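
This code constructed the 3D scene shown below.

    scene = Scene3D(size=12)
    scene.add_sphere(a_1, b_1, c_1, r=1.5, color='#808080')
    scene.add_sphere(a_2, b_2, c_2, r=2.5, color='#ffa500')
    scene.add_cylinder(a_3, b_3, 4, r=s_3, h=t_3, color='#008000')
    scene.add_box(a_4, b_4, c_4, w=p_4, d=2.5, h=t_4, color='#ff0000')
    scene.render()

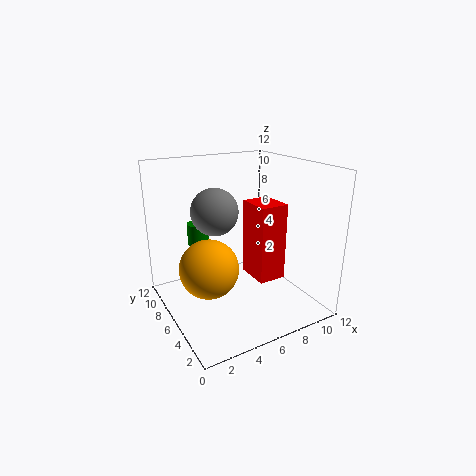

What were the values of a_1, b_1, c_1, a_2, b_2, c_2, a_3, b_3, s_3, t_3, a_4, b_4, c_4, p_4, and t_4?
a_1 = 2, b_1 = 2, c_1 = 10, a_2 = 3.5, b_2 = 6.5, c_2 = 3.5, a_3 = 4.5, b_3 = 11, s_3 = 1, t_3 = 2, a_4 = 5, b_4 = 1, c_4 = 4.5, p_4 = 2, t_4 = 5.5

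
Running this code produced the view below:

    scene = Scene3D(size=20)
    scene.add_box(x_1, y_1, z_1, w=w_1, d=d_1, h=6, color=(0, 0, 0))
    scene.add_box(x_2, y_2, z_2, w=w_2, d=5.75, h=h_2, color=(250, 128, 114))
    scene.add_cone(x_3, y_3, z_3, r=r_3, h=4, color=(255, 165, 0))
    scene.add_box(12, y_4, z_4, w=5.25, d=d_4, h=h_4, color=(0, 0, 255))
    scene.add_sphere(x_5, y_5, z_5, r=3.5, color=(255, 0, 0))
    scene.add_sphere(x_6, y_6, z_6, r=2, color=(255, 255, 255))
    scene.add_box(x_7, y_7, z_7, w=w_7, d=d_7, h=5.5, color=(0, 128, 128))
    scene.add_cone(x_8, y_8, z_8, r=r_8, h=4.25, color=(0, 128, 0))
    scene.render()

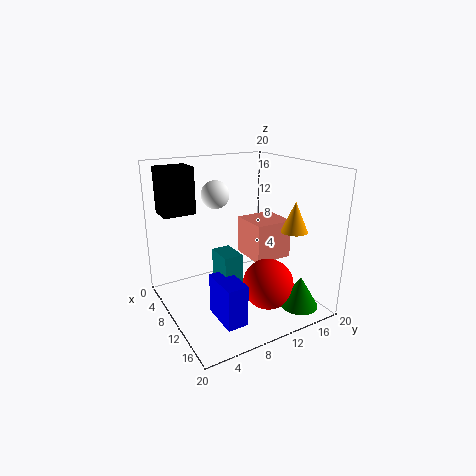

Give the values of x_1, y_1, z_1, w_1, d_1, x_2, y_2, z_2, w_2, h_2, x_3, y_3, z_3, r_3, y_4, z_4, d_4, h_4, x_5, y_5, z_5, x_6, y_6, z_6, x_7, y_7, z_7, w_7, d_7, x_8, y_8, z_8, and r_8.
x_1 = 5.25; y_1 = 0.25; z_1 = 14; w_1 = 3.5; d_1 = 4.25; x_2 = 5; y_2 = 13; z_2 = 5.5; w_2 = 5.75; h_2 = 5.75; x_3 = 15.5; y_3 = 15.25; z_3 = 11.75; r_3 = 1.75; y_4 = 4.5; z_4 = 1.25; d_4 = 2.75; h_4 = 5.5; x_5 = 14; y_5 = 12.5; z_5 = 4; x_6 = 6.25; y_6 = 8.5; z_6 = 15.5; x_7 = 10; y_7 = 6; z_7 = 3.75; w_7 = 3.75; d_7 = 2.5; x_8 = 17.5; y_8 = 15.25; z_8 = 1.75; r_8 = 2.5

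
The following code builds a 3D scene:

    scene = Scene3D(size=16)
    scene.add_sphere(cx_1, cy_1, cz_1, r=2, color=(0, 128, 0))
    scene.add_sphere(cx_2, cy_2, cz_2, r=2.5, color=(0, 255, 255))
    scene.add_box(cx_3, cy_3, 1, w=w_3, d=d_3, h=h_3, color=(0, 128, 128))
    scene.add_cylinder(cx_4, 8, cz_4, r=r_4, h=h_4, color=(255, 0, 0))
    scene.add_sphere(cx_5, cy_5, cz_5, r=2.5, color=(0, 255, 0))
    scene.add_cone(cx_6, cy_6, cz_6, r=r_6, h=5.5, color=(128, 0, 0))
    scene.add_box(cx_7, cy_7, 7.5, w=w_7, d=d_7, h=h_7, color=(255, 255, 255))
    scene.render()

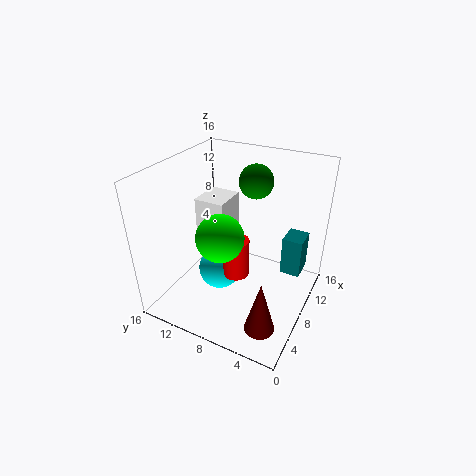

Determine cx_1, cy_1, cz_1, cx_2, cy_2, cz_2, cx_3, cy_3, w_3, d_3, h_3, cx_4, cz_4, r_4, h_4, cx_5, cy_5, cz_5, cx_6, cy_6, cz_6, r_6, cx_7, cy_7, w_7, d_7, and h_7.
cx_1 = 12.5, cy_1 = 8, cz_1 = 13, cx_2 = 8, cy_2 = 10.5, cz_2 = 3, cx_3 = 13, cy_3 = 2, w_3 = 3, d_3 = 2.5, h_3 = 5, cx_4 = 7.5, cz_4 = 3.5, r_4 = 1.5, h_4 = 4.5, cx_5 = 5, cy_5 = 8.5, cz_5 = 9.5, cx_6 = 2, cy_6 = 2.5, cz_6 = 2.5, r_6 = 1.5, cx_7 = 8, cy_7 = 10, w_7 = 4, d_7 = 3.5, h_7 = 4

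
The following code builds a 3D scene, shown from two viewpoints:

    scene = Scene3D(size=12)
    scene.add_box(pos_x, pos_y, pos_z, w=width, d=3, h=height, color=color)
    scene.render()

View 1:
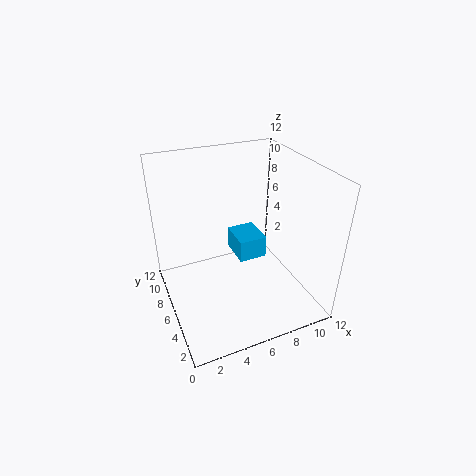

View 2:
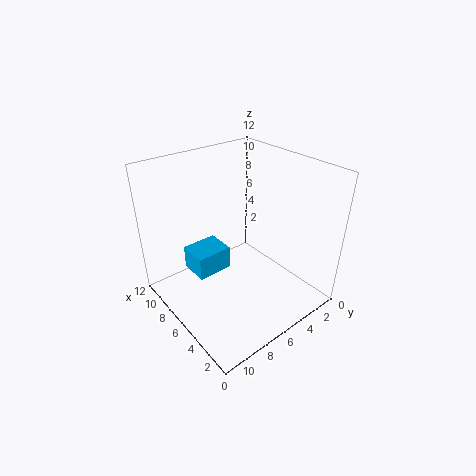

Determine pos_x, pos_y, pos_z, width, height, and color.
pos_x = 6.5; pos_y = 6.5; pos_z = 3; width = 2.5; height = 2; color = 'deepskyblue'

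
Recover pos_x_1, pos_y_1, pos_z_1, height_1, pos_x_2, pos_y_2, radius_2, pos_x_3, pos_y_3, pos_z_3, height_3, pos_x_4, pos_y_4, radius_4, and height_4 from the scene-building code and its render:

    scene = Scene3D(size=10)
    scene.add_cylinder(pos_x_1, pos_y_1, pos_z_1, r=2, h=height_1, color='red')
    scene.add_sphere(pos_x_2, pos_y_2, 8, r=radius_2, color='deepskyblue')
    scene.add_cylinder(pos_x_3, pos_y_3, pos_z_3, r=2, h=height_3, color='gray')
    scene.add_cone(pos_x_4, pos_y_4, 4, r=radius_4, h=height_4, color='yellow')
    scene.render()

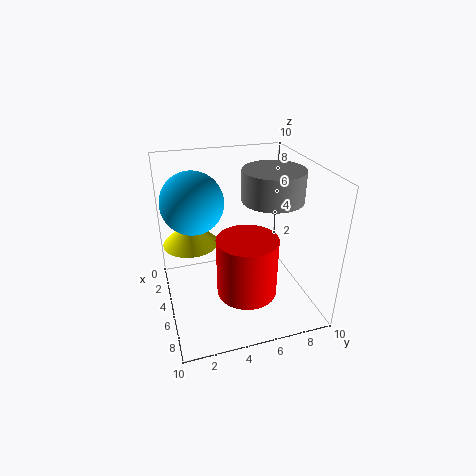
pos_x_1 = 7
pos_y_1 = 5
pos_z_1 = 2
height_1 = 4
pos_x_2 = 5
pos_y_2 = 2
radius_2 = 2
pos_x_3 = 6
pos_y_3 = 7
pos_z_3 = 8
height_3 = 2
pos_x_4 = 3
pos_y_4 = 2
radius_4 = 2
height_4 = 2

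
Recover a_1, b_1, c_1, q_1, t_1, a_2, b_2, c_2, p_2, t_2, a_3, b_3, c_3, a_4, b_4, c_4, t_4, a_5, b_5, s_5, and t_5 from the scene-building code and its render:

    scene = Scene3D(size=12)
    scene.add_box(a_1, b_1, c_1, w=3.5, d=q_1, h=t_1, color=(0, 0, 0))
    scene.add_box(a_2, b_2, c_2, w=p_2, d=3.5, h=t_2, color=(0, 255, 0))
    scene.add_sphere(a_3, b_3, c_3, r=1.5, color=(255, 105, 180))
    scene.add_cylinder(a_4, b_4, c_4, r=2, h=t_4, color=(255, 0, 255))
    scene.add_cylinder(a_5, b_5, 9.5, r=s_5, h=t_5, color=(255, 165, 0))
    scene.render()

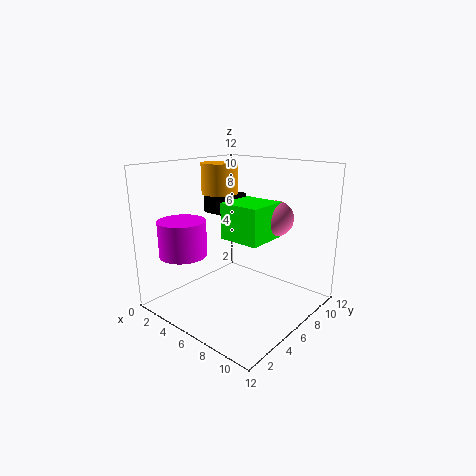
a_1 = 0.5; b_1 = 7.5; c_1 = 7; q_1 = 2; t_1 = 2; a_2 = 5; b_2 = 5; c_2 = 6; p_2 = 3.5; t_2 = 3; a_3 = 8; b_3 = 8.5; c_3 = 7.5; a_4 = 2.5; b_4 = 3; c_4 = 4.5; t_4 = 3; a_5 = 4; b_5 = 6; s_5 = 1.5; t_5 = 2.5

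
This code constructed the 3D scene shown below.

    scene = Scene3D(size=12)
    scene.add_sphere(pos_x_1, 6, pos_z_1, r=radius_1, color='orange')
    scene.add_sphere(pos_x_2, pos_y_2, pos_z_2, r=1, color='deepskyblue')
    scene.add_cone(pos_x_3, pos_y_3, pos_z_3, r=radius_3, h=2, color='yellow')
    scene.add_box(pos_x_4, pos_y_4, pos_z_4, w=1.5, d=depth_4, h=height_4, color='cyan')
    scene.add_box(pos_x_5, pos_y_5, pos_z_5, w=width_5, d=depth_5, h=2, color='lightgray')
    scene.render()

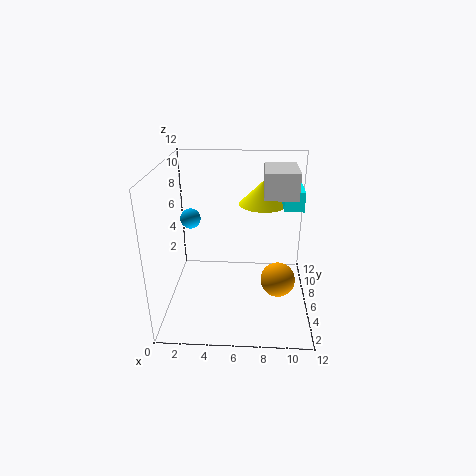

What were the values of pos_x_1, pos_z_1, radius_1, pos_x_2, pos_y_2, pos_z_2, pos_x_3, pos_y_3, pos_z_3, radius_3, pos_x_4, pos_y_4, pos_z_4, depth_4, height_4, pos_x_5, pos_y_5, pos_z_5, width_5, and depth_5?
pos_x_1 = 9.5, pos_z_1 = 2, radius_1 = 1.5, pos_x_2 = 1, pos_y_2 = 11, pos_z_2 = 5.5, pos_x_3 = 8, pos_y_3 = 7.5, pos_z_3 = 8.5, radius_3 = 2, pos_x_4 = 9.5, pos_y_4 = 4.5, pos_z_4 = 9, depth_4 = 2.5, height_4 = 1.5, pos_x_5 = 8, pos_y_5 = 4, pos_z_5 = 10, width_5 = 2.5, depth_5 = 3.5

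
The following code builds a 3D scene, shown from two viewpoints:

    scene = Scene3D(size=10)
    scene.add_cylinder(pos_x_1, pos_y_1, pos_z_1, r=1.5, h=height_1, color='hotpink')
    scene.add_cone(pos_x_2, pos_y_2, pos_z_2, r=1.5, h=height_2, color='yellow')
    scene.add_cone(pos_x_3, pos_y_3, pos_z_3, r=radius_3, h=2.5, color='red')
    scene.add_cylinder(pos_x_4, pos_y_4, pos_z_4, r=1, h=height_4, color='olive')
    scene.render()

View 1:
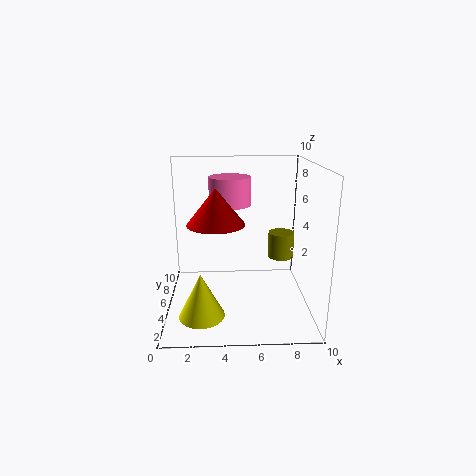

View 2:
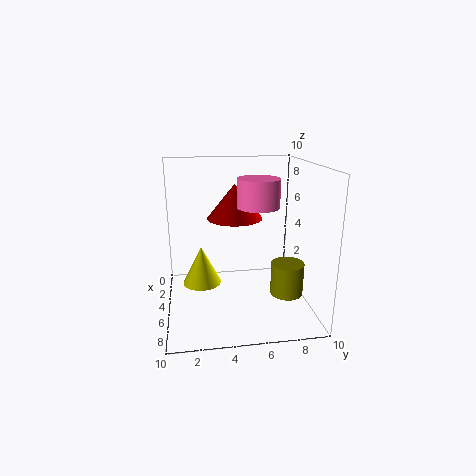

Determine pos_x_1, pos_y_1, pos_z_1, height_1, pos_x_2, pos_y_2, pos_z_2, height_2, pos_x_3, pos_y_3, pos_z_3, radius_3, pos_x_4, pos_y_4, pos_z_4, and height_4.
pos_x_1 = 4.5
pos_y_1 = 6.5
pos_z_1 = 7
height_1 = 2
pos_x_2 = 2.5
pos_y_2 = 2.5
pos_z_2 = 0.5
height_2 = 3
pos_x_3 = 3.5
pos_y_3 = 5
pos_z_3 = 6
radius_3 = 2
pos_x_4 = 8.5
pos_y_4 = 7.5
pos_z_4 = 2.5
height_4 = 2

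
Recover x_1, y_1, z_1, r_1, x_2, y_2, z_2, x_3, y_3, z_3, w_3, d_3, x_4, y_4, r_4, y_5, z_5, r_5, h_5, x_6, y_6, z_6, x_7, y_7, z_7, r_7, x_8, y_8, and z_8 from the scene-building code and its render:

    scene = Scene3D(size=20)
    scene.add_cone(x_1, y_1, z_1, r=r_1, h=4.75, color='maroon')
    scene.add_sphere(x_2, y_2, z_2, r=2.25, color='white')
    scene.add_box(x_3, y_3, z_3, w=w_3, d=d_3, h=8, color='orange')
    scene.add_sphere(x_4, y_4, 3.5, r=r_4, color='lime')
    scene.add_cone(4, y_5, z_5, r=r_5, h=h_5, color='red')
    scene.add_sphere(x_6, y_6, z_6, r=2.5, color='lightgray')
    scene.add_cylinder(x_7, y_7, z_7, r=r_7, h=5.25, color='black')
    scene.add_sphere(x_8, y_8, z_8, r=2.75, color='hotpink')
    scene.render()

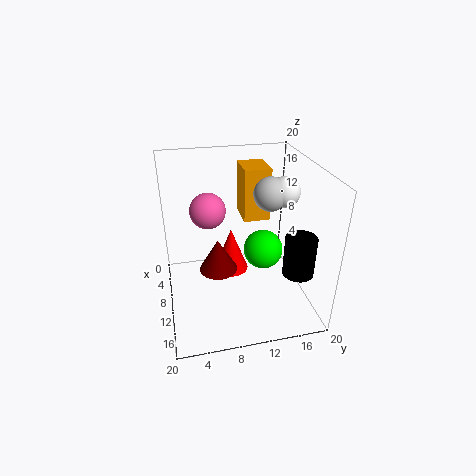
x_1 = 9.25, y_1 = 7.25, z_1 = 4.75, r_1 = 2.75, x_2 = 7.25, y_2 = 17.5, z_2 = 15, x_3 = 0.75, y_3 = 12, z_3 = 10, w_3 = 5, d_3 = 4, x_4 = 4, y_4 = 15.75, r_4 = 3.25, y_5 = 10.25, z_5 = 0.75, r_5 = 2.75, h_5 = 7.25, x_6 = 7, y_6 = 15.5, z_6 = 14.75, x_7 = 16.25, y_7 = 16.5, z_7 = 7.5, r_7 = 2, x_8 = 3.75, y_8 = 6.75, z_8 = 11.5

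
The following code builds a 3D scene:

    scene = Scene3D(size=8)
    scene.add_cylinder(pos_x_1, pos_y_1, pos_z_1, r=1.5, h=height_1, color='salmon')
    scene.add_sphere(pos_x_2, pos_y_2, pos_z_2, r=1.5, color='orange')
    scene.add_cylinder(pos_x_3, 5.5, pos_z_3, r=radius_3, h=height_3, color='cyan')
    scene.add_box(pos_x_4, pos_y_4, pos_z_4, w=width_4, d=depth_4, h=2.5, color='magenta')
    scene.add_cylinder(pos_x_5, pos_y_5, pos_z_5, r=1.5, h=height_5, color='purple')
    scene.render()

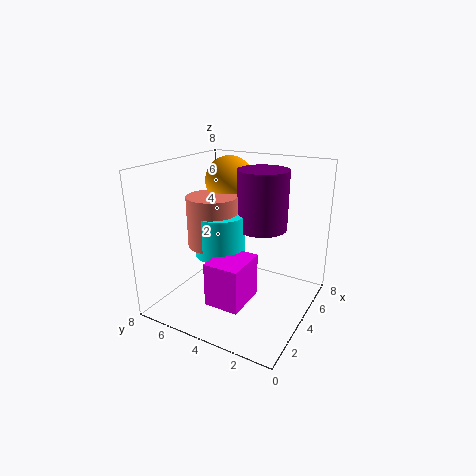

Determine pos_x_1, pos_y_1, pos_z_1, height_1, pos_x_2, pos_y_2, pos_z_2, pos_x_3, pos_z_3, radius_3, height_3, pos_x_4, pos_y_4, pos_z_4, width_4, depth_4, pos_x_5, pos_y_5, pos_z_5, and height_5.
pos_x_1 = 4.5
pos_y_1 = 6
pos_z_1 = 3
height_1 = 3
pos_x_2 = 6.5
pos_y_2 = 6
pos_z_2 = 6.5
pos_x_3 = 4.5
pos_z_3 = 2.5
radius_3 = 1.5
height_3 = 2.5
pos_x_4 = 2
pos_y_4 = 3
pos_z_4 = 0.5
width_4 = 2.5
depth_4 = 2
pos_x_5 = 6
pos_y_5 = 3.5
pos_z_5 = 4
height_5 = 3.5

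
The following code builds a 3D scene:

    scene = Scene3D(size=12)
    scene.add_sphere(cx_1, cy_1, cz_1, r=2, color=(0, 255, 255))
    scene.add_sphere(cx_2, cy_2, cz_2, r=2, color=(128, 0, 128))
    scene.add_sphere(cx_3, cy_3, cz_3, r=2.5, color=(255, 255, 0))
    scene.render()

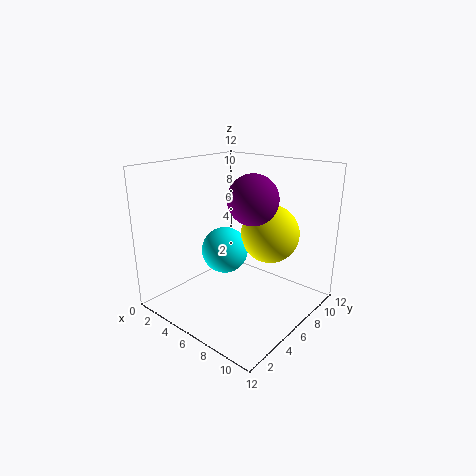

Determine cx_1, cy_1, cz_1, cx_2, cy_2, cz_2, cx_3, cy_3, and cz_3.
cx_1 = 4.5, cy_1 = 6, cz_1 = 4.5, cx_2 = 7.5, cy_2 = 6, cz_2 = 9.5, cx_3 = 7.5, cy_3 = 8.5, cz_3 = 6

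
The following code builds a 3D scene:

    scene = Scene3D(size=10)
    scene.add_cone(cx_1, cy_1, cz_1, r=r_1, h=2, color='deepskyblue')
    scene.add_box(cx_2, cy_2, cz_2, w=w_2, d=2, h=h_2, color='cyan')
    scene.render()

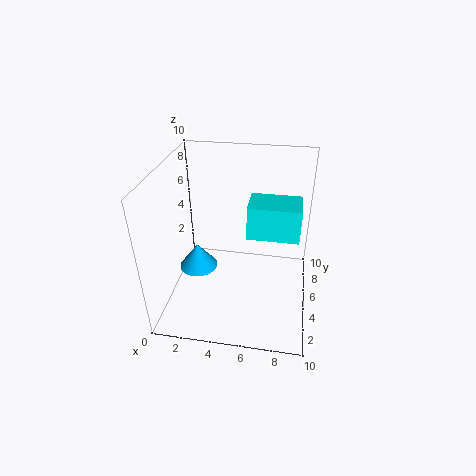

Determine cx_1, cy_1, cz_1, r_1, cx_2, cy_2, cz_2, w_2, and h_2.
cx_1 = 1.5
cy_1 = 6.5
cz_1 = 1
r_1 = 1.5
cx_2 = 6
cy_2 = 2
cz_2 = 7
w_2 = 3
h_2 = 2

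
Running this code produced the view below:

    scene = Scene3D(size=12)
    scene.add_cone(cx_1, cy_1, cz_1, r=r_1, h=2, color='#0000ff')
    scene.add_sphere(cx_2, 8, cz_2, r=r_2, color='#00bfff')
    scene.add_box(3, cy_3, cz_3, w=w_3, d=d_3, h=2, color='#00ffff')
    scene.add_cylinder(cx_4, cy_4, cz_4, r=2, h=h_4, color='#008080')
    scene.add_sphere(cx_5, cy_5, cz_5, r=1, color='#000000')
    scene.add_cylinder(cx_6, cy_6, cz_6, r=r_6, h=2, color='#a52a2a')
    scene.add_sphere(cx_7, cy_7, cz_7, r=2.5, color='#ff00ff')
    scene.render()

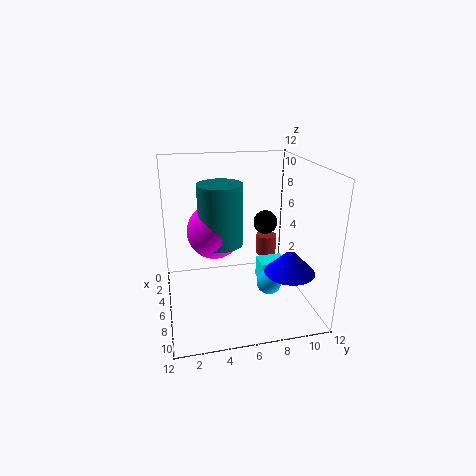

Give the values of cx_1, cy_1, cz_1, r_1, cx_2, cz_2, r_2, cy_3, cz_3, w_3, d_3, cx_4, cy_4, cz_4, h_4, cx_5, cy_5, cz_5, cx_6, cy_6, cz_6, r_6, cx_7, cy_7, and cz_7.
cx_1 = 9, cy_1 = 9.5, cz_1 = 4, r_1 = 2, cx_2 = 8.5, cz_2 = 3, r_2 = 1, cy_3 = 8.5, cz_3 = 0.5, w_3 = 2, d_3 = 2.5, cx_4 = 3.5, cy_4 = 5, cz_4 = 4.5, h_4 = 5.5, cx_5 = 5.5, cy_5 = 8.5, cz_5 = 7, cx_6 = 1.5, cy_6 = 10, cz_6 = 2, r_6 = 1, cx_7 = 3, cy_7 = 4.5, cz_7 = 5.5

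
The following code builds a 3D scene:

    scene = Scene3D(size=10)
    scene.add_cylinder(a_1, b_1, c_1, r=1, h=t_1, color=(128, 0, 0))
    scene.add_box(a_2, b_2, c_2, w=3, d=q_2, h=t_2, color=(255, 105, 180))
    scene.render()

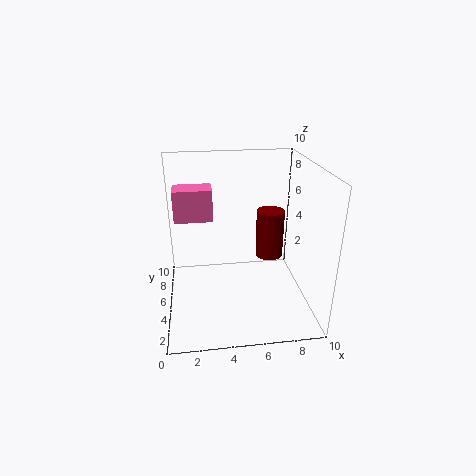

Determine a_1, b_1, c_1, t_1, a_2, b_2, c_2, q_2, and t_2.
a_1 = 7.5, b_1 = 6, c_1 = 3, t_1 = 3.5, a_2 = 0.5, b_2 = 8, c_2 = 5, q_2 = 2, t_2 = 2.5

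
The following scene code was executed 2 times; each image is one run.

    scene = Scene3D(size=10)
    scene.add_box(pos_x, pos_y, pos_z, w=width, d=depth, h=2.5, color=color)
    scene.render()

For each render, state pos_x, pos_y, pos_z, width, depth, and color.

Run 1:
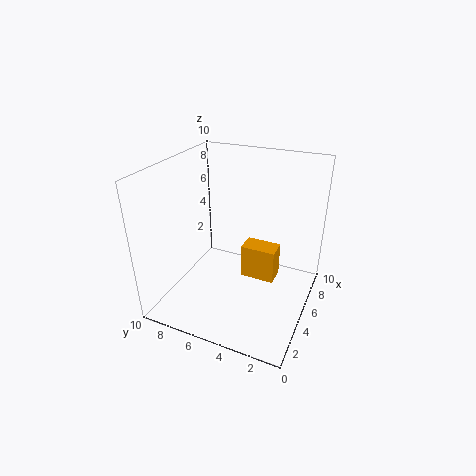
pos_x = 5.5, pos_y = 2.5, pos_z = 1.5, width = 1.5, depth = 2.5, color = 'orange'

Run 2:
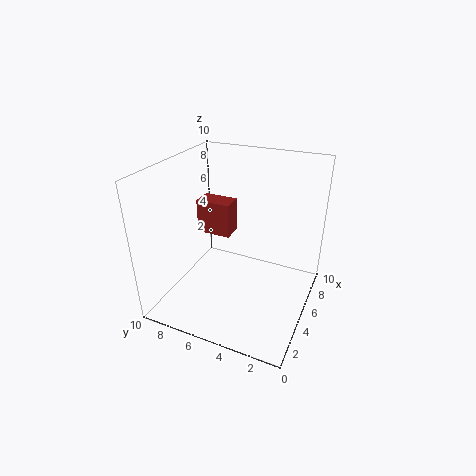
pos_x = 5.5, pos_y = 6, pos_z = 4.5, width = 1.5, depth = 2.5, color = 'brown'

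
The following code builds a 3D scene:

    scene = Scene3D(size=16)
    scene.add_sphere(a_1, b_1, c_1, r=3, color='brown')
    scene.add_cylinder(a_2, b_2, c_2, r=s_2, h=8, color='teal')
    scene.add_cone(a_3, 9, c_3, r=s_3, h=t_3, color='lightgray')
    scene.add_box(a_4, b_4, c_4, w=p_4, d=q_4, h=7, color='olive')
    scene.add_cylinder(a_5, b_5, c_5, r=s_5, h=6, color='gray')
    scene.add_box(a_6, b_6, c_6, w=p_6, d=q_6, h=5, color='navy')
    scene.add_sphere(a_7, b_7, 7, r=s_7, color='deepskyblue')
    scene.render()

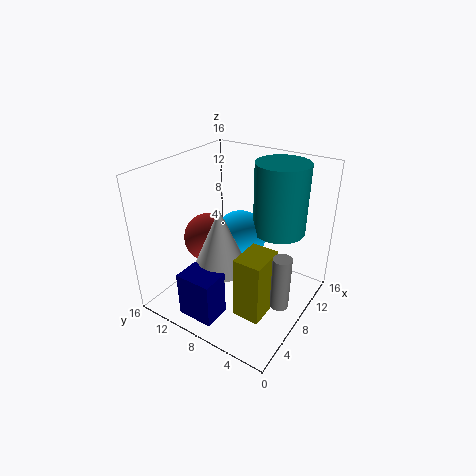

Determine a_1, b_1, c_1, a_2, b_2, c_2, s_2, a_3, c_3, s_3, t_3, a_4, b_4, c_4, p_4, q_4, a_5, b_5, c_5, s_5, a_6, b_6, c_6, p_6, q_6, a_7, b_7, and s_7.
a_1 = 9
b_1 = 13
c_1 = 6
a_2 = 12
b_2 = 5
c_2 = 8
s_2 = 3
a_3 = 6
c_3 = 5
s_3 = 3
t_3 = 7
a_4 = 4
b_4 = 3
c_4 = 1
p_4 = 4
q_4 = 3
a_5 = 7
b_5 = 2
c_5 = 2
s_5 = 1
a_6 = 1
b_6 = 7
c_6 = 1
p_6 = 3
q_6 = 4
a_7 = 10
b_7 = 9
s_7 = 3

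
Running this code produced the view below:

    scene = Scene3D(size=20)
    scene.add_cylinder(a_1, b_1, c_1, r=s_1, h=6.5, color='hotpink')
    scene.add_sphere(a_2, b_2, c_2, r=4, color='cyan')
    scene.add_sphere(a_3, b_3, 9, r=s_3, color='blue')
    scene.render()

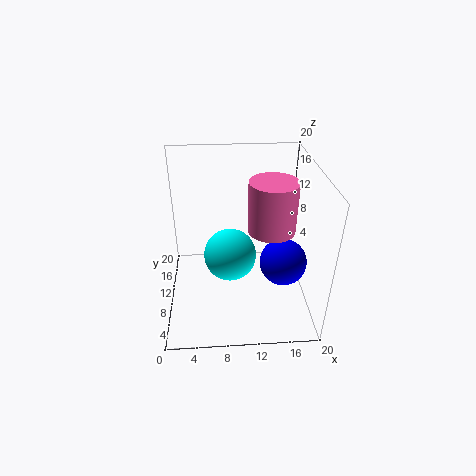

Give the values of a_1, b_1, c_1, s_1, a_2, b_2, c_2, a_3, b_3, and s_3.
a_1 = 14
b_1 = 7
c_1 = 13
s_1 = 3
a_2 = 9
b_2 = 13
c_2 = 5
a_3 = 15.5
b_3 = 5.5
s_3 = 3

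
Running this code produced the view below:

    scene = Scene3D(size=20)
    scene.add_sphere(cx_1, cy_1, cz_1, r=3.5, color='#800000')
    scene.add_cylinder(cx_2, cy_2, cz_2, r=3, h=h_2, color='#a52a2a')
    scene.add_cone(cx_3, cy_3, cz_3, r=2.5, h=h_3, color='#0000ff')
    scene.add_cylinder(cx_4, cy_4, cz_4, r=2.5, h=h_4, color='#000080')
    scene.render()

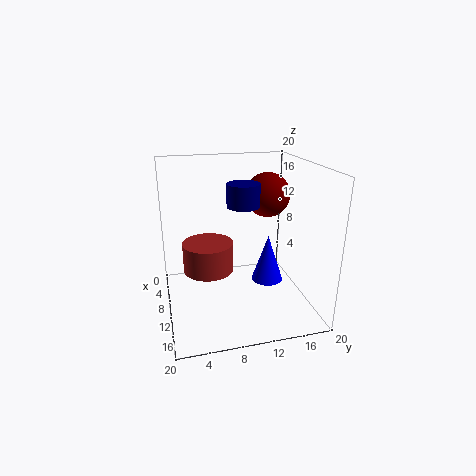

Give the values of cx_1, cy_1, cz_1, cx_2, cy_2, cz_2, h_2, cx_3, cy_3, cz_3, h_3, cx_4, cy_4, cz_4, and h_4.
cx_1 = 3.5, cy_1 = 16.5, cz_1 = 14, cx_2 = 15, cy_2 = 5, cz_2 = 8.5, h_2 = 3.5, cx_3 = 6, cy_3 = 16, cz_3 = 0.5, h_3 = 7.5, cx_4 = 5.5, cy_4 = 12, cz_4 = 13, h_4 = 3.5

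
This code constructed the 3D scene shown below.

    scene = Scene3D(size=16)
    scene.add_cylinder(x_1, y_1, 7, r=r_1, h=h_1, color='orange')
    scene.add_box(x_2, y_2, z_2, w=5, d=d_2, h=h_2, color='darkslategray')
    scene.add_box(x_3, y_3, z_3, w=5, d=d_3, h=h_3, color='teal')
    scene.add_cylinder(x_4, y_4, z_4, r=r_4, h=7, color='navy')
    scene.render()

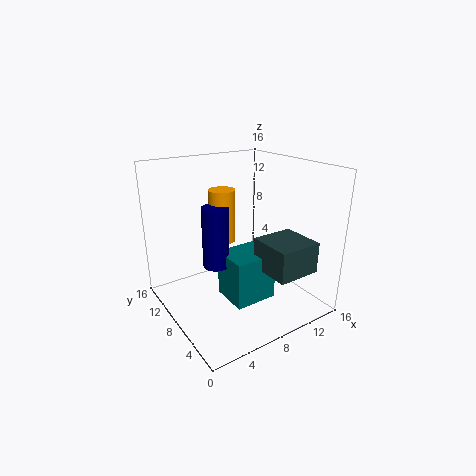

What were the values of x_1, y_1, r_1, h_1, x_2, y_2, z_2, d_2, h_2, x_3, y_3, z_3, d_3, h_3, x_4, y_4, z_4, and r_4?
x_1 = 7.5; y_1 = 10.5; r_1 = 1.5; h_1 = 6; x_2 = 9.5; y_2 = 2; z_2 = 4.5; d_2 = 5; h_2 = 3.5; x_3 = 6.5; y_3 = 5.5; z_3 = 0.5; d_3 = 4.5; h_3 = 5.5; x_4 = 6; y_4 = 9.5; z_4 = 4.5; r_4 = 1.5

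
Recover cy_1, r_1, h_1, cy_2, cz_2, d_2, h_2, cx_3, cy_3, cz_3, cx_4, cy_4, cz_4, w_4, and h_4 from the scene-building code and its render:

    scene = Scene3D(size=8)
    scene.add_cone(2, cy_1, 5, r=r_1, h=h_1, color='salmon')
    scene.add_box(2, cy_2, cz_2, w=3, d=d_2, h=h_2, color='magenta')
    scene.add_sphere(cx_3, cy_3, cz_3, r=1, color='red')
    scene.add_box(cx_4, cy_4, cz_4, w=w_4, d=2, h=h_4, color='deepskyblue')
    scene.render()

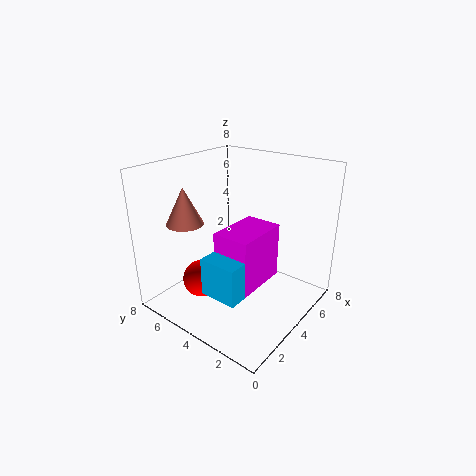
cy_1 = 6; r_1 = 1; h_1 = 2; cy_2 = 2; cz_2 = 2; d_2 = 2; h_2 = 3; cx_3 = 2; cy_3 = 5; cz_3 = 2; cx_4 = 1; cy_4 = 2; cz_4 = 2; w_4 = 3; h_4 = 2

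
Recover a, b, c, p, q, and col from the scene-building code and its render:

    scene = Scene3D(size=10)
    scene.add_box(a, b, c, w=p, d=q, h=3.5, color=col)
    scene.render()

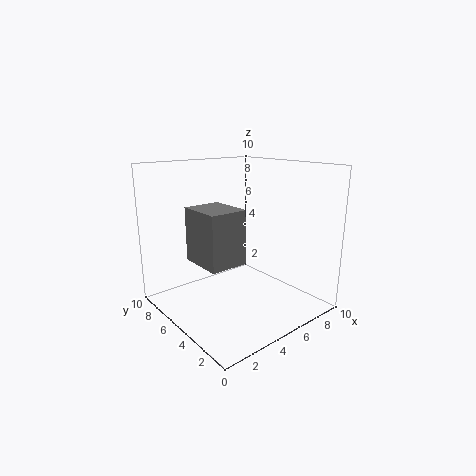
a = 1.5, b = 3, c = 4, p = 2.5, q = 3, col = 'gray'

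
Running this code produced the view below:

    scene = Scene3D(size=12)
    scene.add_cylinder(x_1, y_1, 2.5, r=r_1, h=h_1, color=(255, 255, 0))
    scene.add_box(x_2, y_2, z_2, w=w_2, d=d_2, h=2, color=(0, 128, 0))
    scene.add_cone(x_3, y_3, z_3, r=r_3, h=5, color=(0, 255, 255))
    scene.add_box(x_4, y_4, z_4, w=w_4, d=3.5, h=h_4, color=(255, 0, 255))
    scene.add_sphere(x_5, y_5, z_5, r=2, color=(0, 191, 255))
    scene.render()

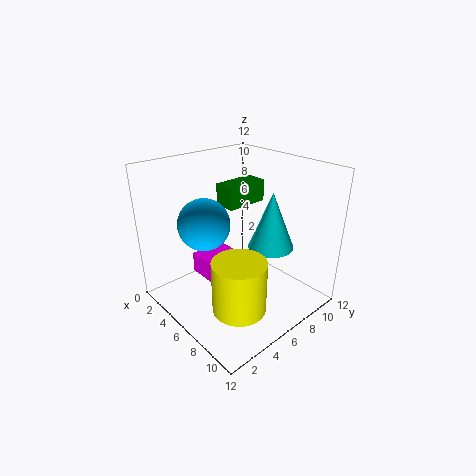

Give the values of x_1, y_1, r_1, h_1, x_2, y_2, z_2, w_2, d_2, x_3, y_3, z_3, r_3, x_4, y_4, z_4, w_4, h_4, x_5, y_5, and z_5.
x_1 = 9.5; y_1 = 3; r_1 = 2; h_1 = 4; x_2 = 2; y_2 = 7; z_2 = 7.5; w_2 = 2; d_2 = 4; x_3 = 7; y_3 = 9; z_3 = 4.5; r_3 = 2; x_4 = 0.5; y_4 = 5; z_4 = 0.5; w_4 = 3; h_4 = 2; x_5 = 5.5; y_5 = 3; z_5 = 8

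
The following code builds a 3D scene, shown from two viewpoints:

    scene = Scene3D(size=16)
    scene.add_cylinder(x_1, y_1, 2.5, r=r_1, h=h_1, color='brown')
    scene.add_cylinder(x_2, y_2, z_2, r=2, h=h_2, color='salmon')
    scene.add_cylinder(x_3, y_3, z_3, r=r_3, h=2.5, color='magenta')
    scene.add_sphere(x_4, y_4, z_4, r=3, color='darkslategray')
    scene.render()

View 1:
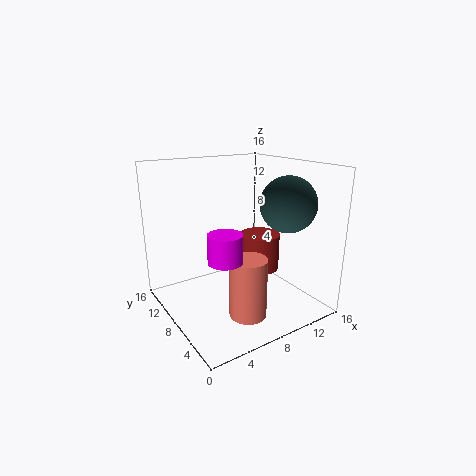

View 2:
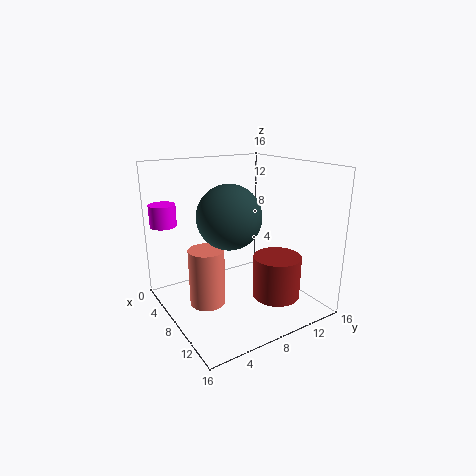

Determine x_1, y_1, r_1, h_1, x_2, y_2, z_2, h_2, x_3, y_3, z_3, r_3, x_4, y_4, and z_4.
x_1 = 12.5
y_1 = 10
r_1 = 2.5
h_1 = 4.5
x_2 = 7
y_2 = 4.5
z_2 = 0.5
h_2 = 6.5
x_3 = 2.5
y_3 = 1.5
z_3 = 9
r_3 = 1.5
x_4 = 12
y_4 = 4.5
z_4 = 12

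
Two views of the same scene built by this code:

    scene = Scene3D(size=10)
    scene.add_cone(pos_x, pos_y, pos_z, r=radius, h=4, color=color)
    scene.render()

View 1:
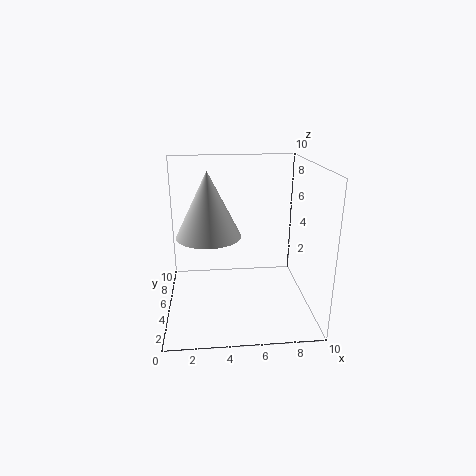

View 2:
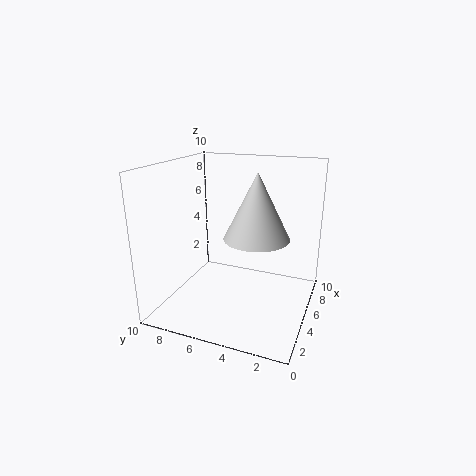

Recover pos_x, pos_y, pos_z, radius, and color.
pos_x = 3
pos_y = 3
pos_z = 6
radius = 2
color = 'lightgray'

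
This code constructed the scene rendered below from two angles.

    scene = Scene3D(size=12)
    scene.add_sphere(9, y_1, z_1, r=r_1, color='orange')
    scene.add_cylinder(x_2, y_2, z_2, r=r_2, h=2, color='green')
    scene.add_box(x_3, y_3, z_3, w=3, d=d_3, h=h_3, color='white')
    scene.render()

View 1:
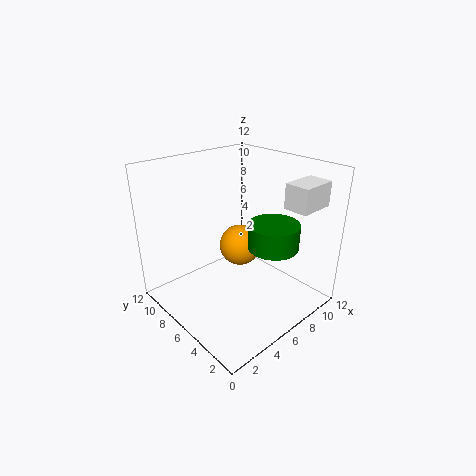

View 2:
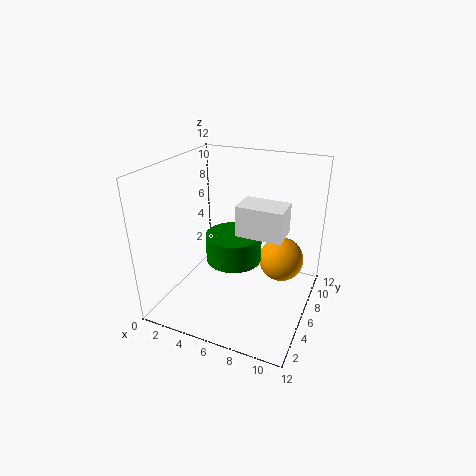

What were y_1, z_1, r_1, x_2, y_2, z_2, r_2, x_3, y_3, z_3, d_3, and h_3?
y_1 = 9; z_1 = 3; r_1 = 2; x_2 = 7; y_2 = 3; z_2 = 6; r_2 = 2; x_3 = 8; y_3 = 1; z_3 = 9; d_3 = 2; h_3 = 2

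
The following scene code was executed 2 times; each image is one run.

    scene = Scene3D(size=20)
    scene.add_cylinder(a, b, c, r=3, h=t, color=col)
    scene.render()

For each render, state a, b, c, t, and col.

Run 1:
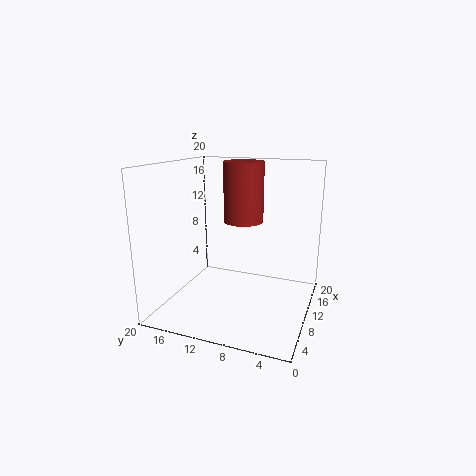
a = 15
b = 11
c = 11
t = 9
col = 'brown'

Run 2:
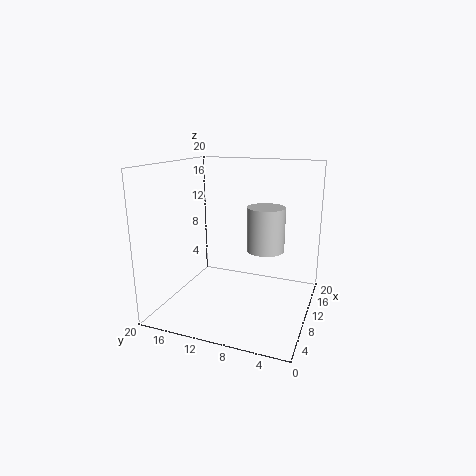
a = 17
b = 8
c = 6
t = 7
col = 'lightgray'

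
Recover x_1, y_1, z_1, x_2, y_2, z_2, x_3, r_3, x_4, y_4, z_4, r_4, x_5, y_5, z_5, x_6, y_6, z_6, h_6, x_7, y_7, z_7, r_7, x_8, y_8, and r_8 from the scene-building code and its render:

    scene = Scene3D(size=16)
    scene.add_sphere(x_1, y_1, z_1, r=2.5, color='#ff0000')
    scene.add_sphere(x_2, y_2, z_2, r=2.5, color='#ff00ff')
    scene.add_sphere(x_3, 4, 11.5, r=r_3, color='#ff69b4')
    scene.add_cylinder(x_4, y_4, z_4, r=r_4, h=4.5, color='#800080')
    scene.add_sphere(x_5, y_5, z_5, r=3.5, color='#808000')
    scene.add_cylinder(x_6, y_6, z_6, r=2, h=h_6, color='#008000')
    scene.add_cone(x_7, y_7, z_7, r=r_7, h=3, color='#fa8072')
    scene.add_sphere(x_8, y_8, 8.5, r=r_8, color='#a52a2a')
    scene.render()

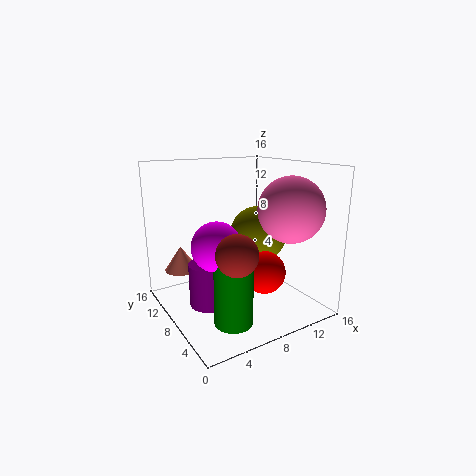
x_1 = 11
y_1 = 7
z_1 = 3.5
x_2 = 4
y_2 = 5.5
z_2 = 8.5
x_3 = 12
r_3 = 3.5
x_4 = 3.5
y_4 = 6.5
z_4 = 2
r_4 = 2
x_5 = 12.5
y_5 = 10.5
z_5 = 7
x_6 = 5
y_6 = 4
z_6 = 0.5
h_6 = 7.5
x_7 = 3.5
y_7 = 14
z_7 = 3
r_7 = 2
x_8 = 4.5
y_8 = 2.5
r_8 = 2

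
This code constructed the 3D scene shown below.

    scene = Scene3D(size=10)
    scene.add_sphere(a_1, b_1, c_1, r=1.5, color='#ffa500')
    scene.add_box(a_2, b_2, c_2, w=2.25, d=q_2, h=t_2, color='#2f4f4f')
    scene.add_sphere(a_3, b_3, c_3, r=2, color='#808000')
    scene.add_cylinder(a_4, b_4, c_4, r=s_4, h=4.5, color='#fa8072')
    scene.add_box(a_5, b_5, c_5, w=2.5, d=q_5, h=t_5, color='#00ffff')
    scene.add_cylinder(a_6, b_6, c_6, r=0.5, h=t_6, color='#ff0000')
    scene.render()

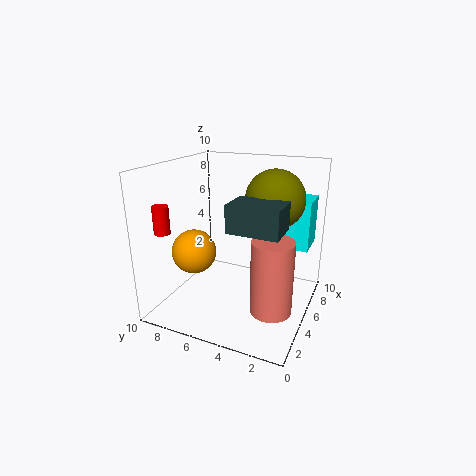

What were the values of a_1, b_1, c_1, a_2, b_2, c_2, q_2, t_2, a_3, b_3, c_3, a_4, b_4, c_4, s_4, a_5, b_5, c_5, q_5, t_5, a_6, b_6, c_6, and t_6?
a_1 = 3.25, b_1 = 7.5, c_1 = 4.25, a_2 = 2, b_2 = 1.25, c_2 = 6.5, q_2 = 3.25, t_2 = 1.75, a_3 = 6, b_3 = 2.75, c_3 = 7.75, a_4 = 2, b_4 = 1.5, c_4 = 2, s_4 = 1.25, a_5 = 6.75, b_5 = 0.5, c_5 = 4, q_5 = 3, t_5 = 3.5, a_6 = 1, b_6 = 8.25, c_6 = 6.25, t_6 = 1.75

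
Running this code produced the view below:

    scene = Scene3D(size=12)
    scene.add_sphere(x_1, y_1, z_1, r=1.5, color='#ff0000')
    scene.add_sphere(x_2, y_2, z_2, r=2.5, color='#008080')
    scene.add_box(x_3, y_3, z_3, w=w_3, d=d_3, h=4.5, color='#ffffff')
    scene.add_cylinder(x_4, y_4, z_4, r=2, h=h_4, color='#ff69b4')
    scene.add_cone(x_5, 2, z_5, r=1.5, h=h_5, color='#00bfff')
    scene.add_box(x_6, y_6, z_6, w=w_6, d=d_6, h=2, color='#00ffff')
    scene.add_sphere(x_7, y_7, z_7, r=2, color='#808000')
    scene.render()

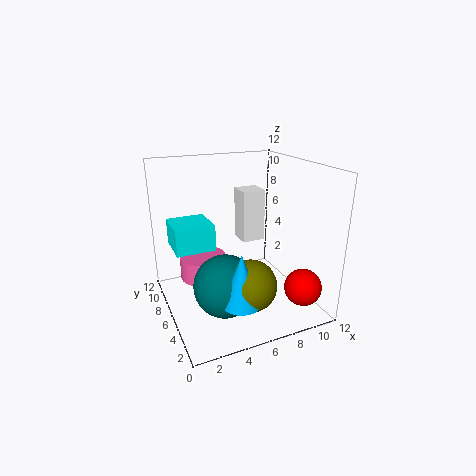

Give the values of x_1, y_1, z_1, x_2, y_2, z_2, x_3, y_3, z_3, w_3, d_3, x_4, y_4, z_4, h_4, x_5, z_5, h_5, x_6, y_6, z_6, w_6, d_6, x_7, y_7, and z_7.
x_1 = 10
y_1 = 2
z_1 = 2.5
x_2 = 4
y_2 = 4
z_2 = 3
x_3 = 7
y_3 = 7
z_3 = 5
w_3 = 2
d_3 = 2
x_4 = 3.5
y_4 = 8
z_4 = 2
h_4 = 2
x_5 = 4.5
z_5 = 2.5
h_5 = 4
x_6 = 0.5
y_6 = 4.5
z_6 = 6
w_6 = 3
d_6 = 3
x_7 = 5.5
y_7 = 2.5
z_7 = 3.5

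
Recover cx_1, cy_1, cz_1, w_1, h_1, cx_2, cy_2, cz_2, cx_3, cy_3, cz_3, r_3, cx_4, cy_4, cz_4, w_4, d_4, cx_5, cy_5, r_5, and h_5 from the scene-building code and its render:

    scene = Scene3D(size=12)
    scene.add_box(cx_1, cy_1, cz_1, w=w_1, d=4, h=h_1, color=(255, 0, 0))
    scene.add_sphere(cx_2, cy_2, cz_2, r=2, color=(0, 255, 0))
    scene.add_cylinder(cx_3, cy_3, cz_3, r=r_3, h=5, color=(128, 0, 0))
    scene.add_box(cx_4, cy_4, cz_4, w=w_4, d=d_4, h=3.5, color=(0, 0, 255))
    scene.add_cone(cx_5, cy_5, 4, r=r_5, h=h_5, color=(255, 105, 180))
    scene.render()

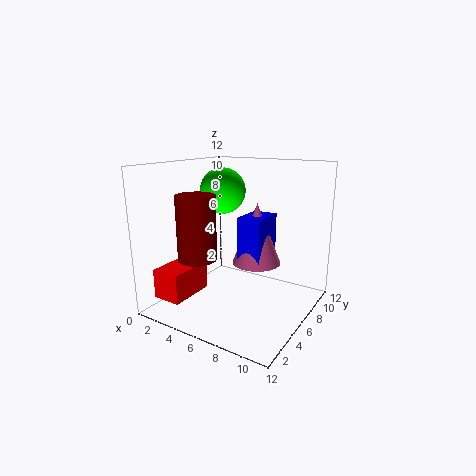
cx_1 = 0.5; cy_1 = 1.5; cz_1 = 1; w_1 = 2.5; h_1 = 2.5; cx_2 = 3.5; cy_2 = 7.5; cz_2 = 9.5; cx_3 = 4.5; cy_3 = 2.5; cz_3 = 5; r_3 = 1.5; cx_4 = 6.5; cy_4 = 5; cz_4 = 4.5; w_4 = 2; d_4 = 3; cx_5 = 7.5; cy_5 = 6.5; r_5 = 2; h_5 = 5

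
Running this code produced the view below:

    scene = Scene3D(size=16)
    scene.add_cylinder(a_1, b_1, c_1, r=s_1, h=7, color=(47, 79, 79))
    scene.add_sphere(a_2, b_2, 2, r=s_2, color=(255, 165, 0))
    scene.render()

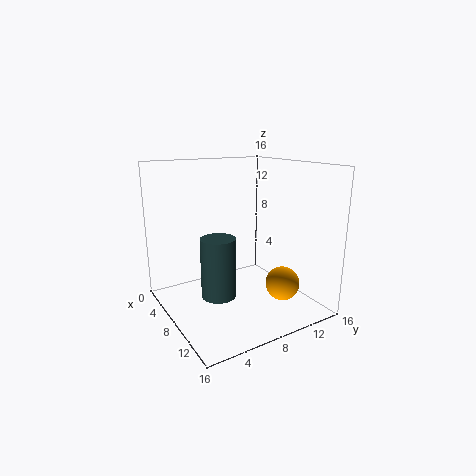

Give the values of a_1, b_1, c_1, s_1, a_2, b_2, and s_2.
a_1 = 7
b_1 = 6
c_1 = 1
s_1 = 2
a_2 = 10
b_2 = 13
s_2 = 2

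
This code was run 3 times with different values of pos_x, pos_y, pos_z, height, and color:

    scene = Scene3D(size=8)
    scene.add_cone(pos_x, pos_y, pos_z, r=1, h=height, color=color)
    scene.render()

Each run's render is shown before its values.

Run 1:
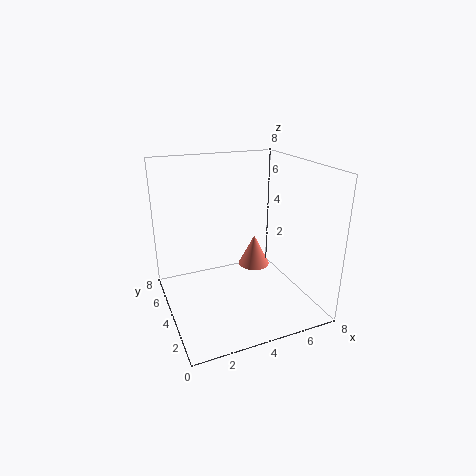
pos_x = 6
pos_y = 6
pos_z = 1
height = 2
color = 'salmon'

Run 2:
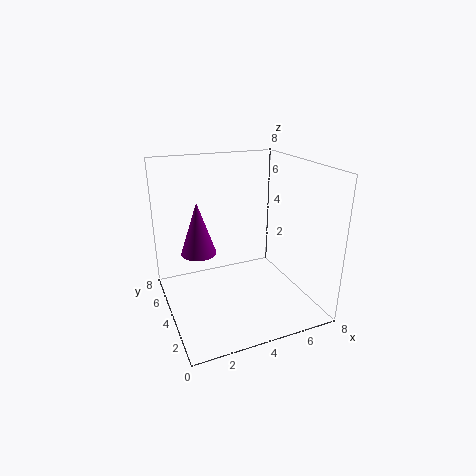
pos_x = 2
pos_y = 5
pos_z = 3
height = 3
color = 'purple'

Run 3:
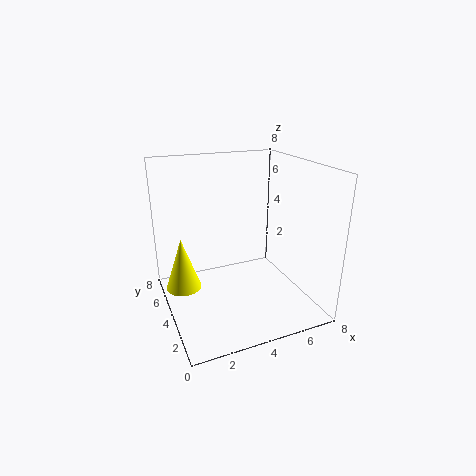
pos_x = 1
pos_y = 5
pos_z = 1
height = 3
color = 'yellow'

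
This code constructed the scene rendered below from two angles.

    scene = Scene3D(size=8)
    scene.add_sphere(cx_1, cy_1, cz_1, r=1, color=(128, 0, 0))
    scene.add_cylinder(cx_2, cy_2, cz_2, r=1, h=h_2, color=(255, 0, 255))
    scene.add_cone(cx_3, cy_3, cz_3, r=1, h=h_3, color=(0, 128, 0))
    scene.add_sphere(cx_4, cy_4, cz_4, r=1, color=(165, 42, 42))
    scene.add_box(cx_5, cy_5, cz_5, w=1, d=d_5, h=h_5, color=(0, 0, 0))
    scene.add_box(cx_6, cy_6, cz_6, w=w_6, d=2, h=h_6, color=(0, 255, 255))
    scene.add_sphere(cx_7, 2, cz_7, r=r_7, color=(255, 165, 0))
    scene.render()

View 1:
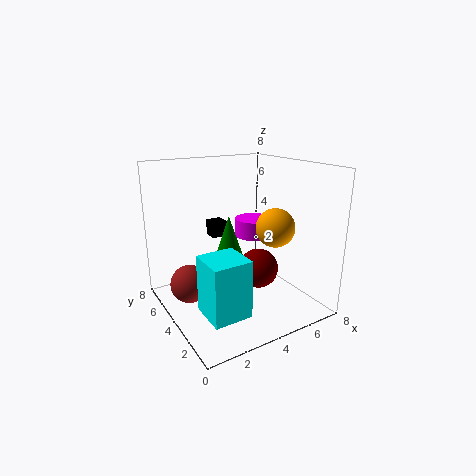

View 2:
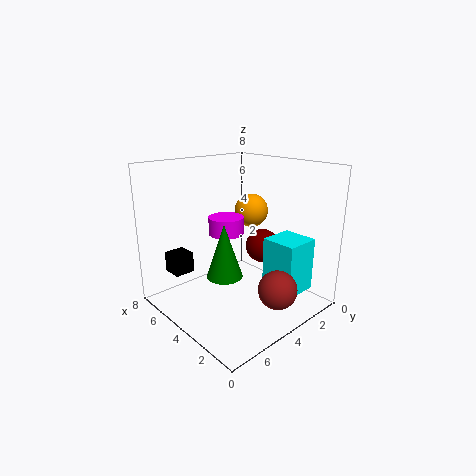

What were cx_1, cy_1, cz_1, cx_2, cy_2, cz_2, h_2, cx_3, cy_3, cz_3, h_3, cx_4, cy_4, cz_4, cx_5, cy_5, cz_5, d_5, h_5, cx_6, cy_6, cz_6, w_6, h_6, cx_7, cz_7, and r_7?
cx_1 = 4, cy_1 = 2, cz_1 = 3, cx_2 = 5, cy_2 = 4, cz_2 = 4, h_2 = 1, cx_3 = 4, cy_3 = 5, cz_3 = 2, h_3 = 3, cx_4 = 1, cy_4 = 4, cz_4 = 2, cx_5 = 4, cy_5 = 7, cz_5 = 3, d_5 = 1, h_5 = 1, cx_6 = 1, cy_6 = 1, cz_6 = 1, w_6 = 2, h_6 = 3, cx_7 = 5, cz_7 = 5, r_7 = 1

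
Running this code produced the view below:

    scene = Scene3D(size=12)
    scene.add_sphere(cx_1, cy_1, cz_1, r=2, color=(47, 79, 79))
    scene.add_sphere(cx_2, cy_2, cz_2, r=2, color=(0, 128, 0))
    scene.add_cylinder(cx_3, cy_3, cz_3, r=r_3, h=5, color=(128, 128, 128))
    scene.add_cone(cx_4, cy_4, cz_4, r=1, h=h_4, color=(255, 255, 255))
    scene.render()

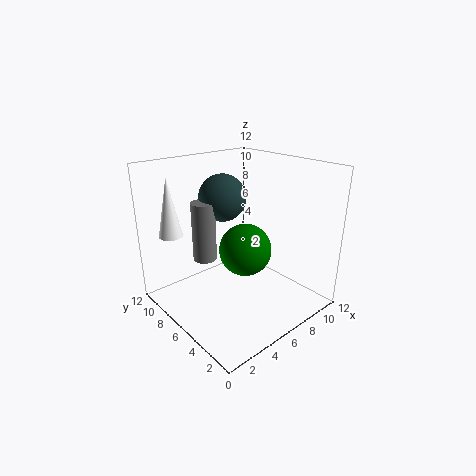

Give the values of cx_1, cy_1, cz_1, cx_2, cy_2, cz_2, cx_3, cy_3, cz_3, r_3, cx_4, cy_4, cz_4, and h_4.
cx_1 = 6
cy_1 = 8
cz_1 = 9
cx_2 = 5
cy_2 = 4
cz_2 = 6
cx_3 = 4
cy_3 = 8
cz_3 = 4
r_3 = 1
cx_4 = 2
cy_4 = 10
cz_4 = 6
h_4 = 5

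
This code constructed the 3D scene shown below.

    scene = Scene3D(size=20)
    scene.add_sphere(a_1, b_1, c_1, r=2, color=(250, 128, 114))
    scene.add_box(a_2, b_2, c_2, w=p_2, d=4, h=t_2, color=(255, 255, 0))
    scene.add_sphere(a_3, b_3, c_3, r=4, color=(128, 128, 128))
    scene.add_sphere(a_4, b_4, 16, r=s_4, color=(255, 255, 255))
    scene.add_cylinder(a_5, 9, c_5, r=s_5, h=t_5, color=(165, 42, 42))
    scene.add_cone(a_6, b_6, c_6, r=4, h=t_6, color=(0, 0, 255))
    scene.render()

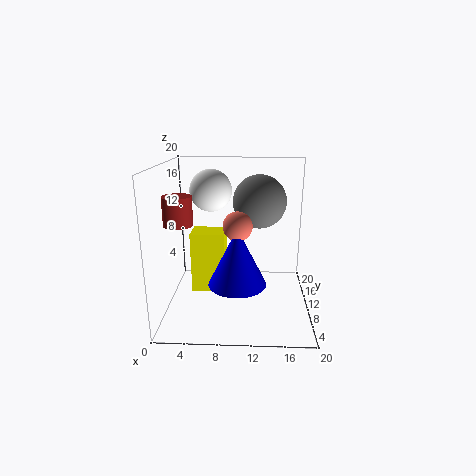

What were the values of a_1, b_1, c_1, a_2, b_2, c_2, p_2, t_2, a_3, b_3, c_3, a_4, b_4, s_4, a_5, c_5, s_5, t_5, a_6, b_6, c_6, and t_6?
a_1 = 10; b_1 = 9; c_1 = 12; a_2 = 3; b_2 = 11; c_2 = 1; p_2 = 5; t_2 = 9; a_3 = 13; b_3 = 15; c_3 = 14; a_4 = 6; b_4 = 13; s_4 = 3; a_5 = 2; c_5 = 12; s_5 = 2; t_5 = 4; a_6 = 10; b_6 = 8; c_6 = 4; t_6 = 8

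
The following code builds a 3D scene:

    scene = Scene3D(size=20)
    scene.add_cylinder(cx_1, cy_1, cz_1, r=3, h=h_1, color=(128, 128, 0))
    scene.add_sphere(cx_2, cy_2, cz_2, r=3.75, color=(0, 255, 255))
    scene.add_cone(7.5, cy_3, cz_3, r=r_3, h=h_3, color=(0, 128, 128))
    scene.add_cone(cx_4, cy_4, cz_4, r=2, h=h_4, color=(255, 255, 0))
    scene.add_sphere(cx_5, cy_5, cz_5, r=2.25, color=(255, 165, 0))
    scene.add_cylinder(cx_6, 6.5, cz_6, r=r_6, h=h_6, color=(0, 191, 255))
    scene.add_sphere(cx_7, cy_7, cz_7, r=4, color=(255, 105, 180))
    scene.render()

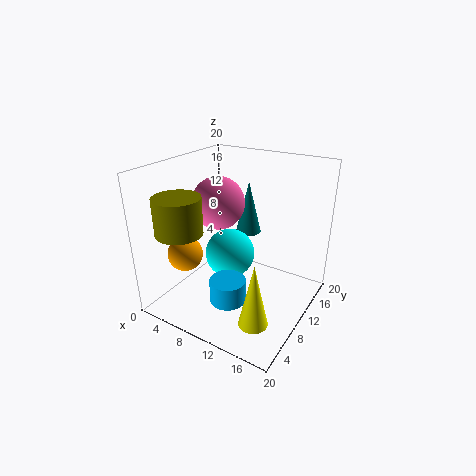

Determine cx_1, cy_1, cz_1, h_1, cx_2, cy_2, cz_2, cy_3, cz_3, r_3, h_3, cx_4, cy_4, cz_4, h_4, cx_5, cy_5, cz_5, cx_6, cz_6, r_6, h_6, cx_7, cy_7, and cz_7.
cx_1 = 5.75; cy_1 = 3; cz_1 = 12.5; h_1 = 4.75; cx_2 = 7; cy_2 = 12.5; cz_2 = 5.5; cy_3 = 17.25; cz_3 = 7.5; r_3 = 2; h_3 = 8.25; cx_4 = 15; cy_4 = 5.75; cz_4 = 0.25; h_4 = 9; cx_5 = 6; cy_5 = 3.5; cz_5 = 9.5; cx_6 = 10.5; cz_6 = 2; r_6 = 2.5; h_6 = 3.25; cx_7 = 4.5; cy_7 = 13.25; cz_7 = 13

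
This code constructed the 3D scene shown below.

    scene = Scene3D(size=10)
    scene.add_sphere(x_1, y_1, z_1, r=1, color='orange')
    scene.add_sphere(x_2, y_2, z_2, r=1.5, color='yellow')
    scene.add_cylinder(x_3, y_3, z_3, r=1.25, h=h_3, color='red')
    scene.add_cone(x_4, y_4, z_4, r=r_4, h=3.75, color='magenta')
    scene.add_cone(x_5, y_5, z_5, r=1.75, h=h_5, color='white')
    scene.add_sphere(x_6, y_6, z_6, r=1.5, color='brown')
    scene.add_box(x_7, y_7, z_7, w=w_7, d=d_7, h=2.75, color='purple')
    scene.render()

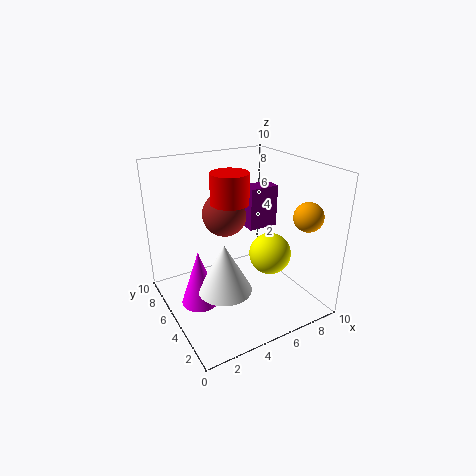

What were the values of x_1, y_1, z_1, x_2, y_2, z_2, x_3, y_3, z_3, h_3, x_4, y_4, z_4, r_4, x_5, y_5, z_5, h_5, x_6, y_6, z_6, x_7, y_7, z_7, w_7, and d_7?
x_1 = 8.75, y_1 = 2.25, z_1 = 6.75, x_2 = 7.25, y_2 = 4.25, z_2 = 3.5, x_3 = 4.25, y_3 = 4.75, z_3 = 7.75, h_3 = 2, x_4 = 1.75, y_4 = 4.5, z_4 = 1.25, r_4 = 1.25, x_5 = 3, y_5 = 3.25, z_5 = 2.5, h_5 = 3.25, x_6 = 4.25, y_6 = 5.5, z_6 = 6.75, x_7 = 5.25, y_7 = 3.75, z_7 = 6, w_7 = 2, d_7 = 1.25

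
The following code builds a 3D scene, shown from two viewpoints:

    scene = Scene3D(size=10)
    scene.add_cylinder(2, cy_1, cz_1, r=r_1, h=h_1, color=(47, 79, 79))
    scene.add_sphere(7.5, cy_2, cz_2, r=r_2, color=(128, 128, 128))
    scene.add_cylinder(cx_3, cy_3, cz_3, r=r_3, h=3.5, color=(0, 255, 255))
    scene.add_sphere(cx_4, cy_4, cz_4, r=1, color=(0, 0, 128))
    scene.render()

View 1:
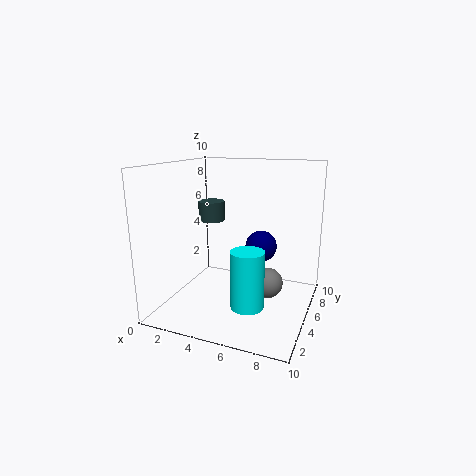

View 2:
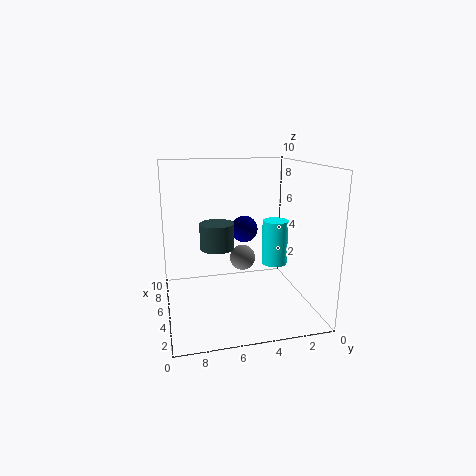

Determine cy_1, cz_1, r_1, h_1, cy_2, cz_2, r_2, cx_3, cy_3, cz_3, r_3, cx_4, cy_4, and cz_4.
cy_1 = 7; cz_1 = 5.5; r_1 = 1; h_1 = 1.5; cy_2 = 4; cz_2 = 2.5; r_2 = 1; cx_3 = 7; cy_3 = 1.5; cz_3 = 2; r_3 = 1; cx_4 = 7; cy_4 = 4; cz_4 = 5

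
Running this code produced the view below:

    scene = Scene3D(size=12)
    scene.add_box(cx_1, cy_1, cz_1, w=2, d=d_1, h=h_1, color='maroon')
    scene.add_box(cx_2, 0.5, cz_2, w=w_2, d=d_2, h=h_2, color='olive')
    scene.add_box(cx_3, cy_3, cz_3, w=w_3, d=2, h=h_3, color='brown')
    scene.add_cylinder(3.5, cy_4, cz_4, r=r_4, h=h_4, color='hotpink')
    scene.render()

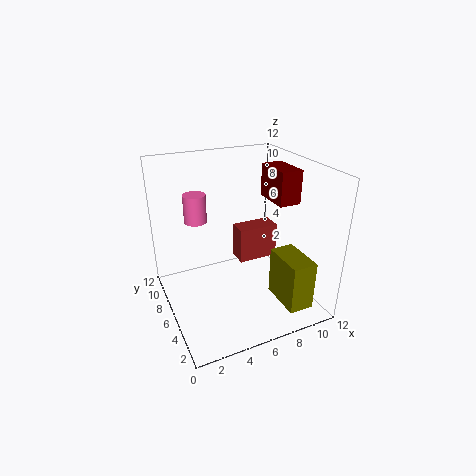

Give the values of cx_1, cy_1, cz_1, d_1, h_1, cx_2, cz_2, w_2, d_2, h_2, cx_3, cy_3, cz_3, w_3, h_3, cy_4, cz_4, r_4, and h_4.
cx_1 = 10
cy_1 = 6
cz_1 = 8
d_1 = 3.5
h_1 = 3
cx_2 = 8
cz_2 = 1.5
w_2 = 2
d_2 = 3.5
h_2 = 4
cx_3 = 8
cy_3 = 9.5
cz_3 = 1
w_3 = 4
h_3 = 3.5
cy_4 = 9.5
cz_4 = 6.5
r_4 = 1
h_4 = 2.5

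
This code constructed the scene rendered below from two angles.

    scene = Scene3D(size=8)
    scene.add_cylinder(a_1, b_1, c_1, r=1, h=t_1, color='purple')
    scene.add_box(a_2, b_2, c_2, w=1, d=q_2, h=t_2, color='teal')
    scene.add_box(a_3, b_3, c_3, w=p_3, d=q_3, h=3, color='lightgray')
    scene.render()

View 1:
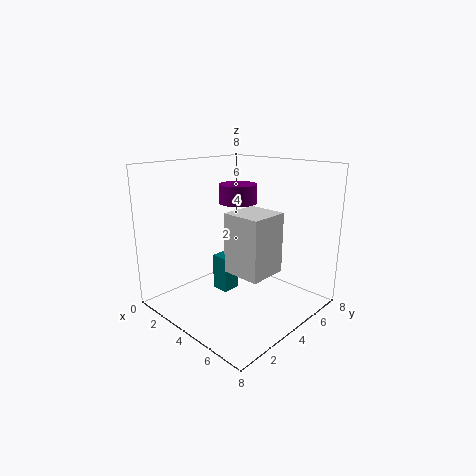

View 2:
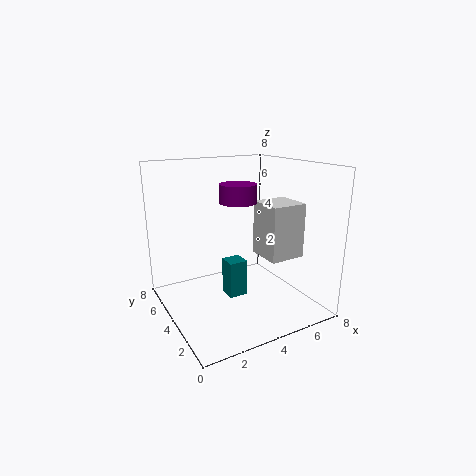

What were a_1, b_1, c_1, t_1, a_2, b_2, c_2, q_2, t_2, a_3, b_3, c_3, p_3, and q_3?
a_1 = 4; b_1 = 4; c_1 = 6; t_1 = 1; a_2 = 3; b_2 = 3; c_2 = 1; q_2 = 1; t_2 = 2; a_3 = 5; b_3 = 2; c_3 = 3; p_3 = 2; q_3 = 2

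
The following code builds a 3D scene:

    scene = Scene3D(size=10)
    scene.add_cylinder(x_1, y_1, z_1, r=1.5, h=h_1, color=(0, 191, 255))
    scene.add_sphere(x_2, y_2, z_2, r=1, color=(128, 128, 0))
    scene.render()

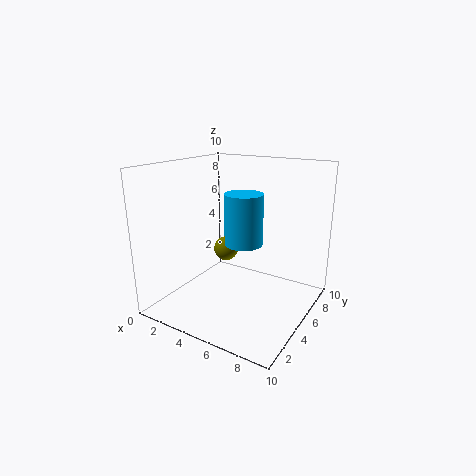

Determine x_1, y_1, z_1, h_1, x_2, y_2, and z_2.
x_1 = 4, y_1 = 7.5, z_1 = 3.5, h_1 = 4, x_2 = 2, y_2 = 8, z_2 = 2.5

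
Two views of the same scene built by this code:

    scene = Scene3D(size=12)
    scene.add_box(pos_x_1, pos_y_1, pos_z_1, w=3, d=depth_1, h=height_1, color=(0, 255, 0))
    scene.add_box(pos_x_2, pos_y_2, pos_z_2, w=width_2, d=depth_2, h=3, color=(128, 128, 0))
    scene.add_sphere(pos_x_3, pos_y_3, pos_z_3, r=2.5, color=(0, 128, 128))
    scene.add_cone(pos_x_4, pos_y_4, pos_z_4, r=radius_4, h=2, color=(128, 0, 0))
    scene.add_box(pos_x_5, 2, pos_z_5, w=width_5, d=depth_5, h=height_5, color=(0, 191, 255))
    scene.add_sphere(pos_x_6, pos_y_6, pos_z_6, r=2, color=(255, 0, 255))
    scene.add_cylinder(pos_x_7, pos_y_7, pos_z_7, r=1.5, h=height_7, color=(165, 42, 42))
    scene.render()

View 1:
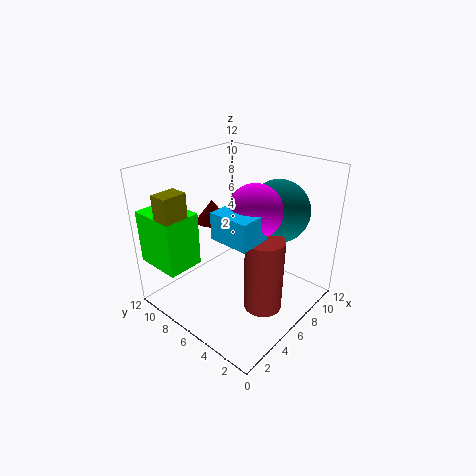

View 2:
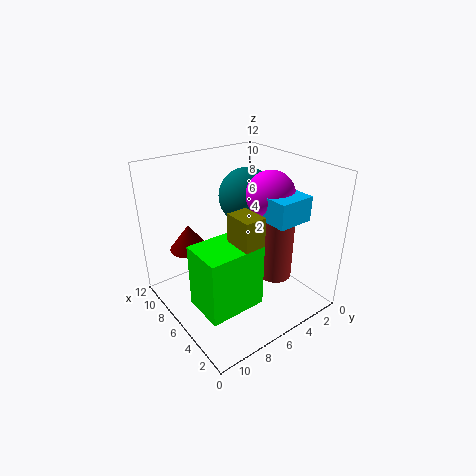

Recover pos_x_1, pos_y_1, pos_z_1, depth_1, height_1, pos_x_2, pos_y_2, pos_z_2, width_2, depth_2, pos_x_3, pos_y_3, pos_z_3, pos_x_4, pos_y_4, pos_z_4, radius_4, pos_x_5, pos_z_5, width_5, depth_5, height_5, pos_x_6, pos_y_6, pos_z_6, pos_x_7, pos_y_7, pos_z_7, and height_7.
pos_x_1 = 0.5
pos_y_1 = 8
pos_z_1 = 4
depth_1 = 4
height_1 = 4.5
pos_x_2 = 0.5
pos_y_2 = 8
pos_z_2 = 7.5
width_2 = 2
depth_2 = 1.5
pos_x_3 = 8
pos_y_3 = 3.5
pos_z_3 = 8.5
pos_x_4 = 7
pos_y_4 = 10
pos_z_4 = 6
radius_4 = 1.5
pos_x_5 = 2
pos_z_5 = 8
width_5 = 2.5
depth_5 = 3
height_5 = 2
pos_x_6 = 5
pos_y_6 = 3.5
pos_z_6 = 9.5
pos_x_7 = 5
pos_y_7 = 2.5
pos_z_7 = 1.5
height_7 = 6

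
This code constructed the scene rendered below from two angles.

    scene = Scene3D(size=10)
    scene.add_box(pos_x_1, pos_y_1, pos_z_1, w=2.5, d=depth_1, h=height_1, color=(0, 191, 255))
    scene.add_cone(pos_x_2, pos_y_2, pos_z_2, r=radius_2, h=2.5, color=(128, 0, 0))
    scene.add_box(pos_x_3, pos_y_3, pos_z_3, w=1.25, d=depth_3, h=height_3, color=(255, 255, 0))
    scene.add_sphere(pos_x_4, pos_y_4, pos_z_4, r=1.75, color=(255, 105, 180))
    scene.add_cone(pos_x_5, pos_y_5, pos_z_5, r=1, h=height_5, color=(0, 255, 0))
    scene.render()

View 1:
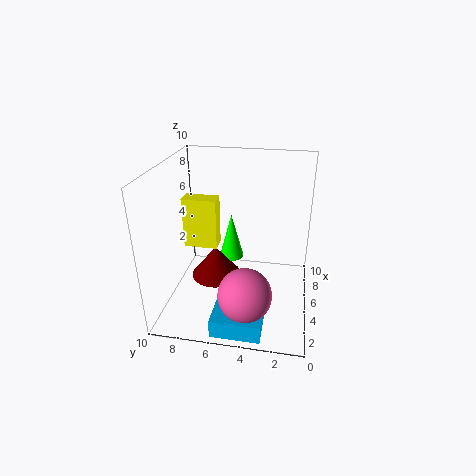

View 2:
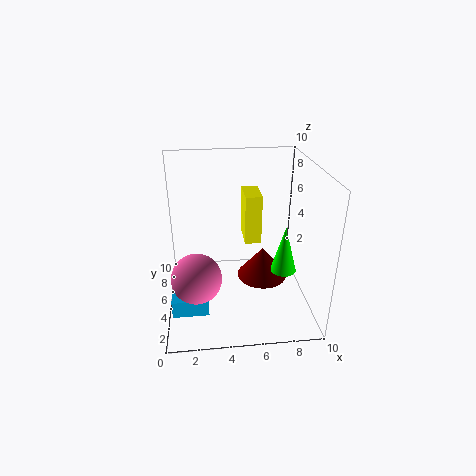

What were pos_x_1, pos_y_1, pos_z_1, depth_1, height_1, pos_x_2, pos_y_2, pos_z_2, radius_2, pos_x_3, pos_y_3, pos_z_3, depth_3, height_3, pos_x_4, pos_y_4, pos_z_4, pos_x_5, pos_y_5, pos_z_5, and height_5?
pos_x_1 = 0.25, pos_y_1 = 2.75, pos_z_1 = 0.25, depth_1 = 3.25, height_1 = 1.25, pos_x_2 = 7.25, pos_y_2 = 7.25, pos_z_2 = 0.25, radius_2 = 2, pos_x_3 = 5.75, pos_y_3 = 6.75, pos_z_3 = 3.5, depth_3 = 2.5, height_3 = 3.75, pos_x_4 = 2, pos_y_4 = 4, pos_z_4 = 2.5, pos_x_5 = 8.75, pos_y_5 = 6.25, pos_z_5 = 1.25, height_5 = 3.75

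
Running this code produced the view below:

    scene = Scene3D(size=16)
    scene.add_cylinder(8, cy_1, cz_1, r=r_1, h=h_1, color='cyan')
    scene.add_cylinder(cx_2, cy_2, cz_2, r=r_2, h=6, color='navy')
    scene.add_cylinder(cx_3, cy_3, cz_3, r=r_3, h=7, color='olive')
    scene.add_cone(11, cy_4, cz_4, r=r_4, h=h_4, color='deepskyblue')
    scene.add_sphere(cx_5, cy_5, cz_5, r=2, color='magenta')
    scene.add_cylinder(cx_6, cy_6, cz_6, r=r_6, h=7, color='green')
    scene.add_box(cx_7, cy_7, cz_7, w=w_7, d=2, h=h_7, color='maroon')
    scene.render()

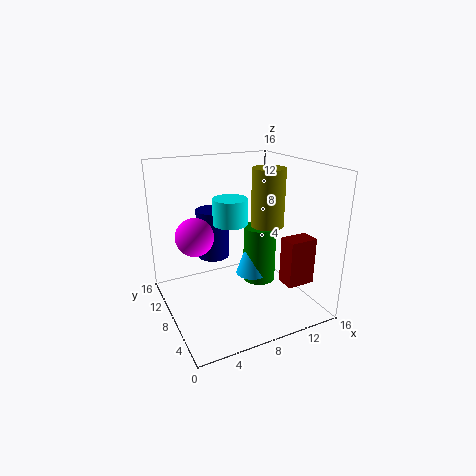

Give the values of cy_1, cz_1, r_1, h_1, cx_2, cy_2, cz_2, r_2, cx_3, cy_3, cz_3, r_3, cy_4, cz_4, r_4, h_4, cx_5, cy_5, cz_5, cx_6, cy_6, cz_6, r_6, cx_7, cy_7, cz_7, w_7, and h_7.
cy_1 = 10, cz_1 = 9, r_1 = 2, h_1 = 3, cx_2 = 7, cy_2 = 13, cz_2 = 4, r_2 = 2, cx_3 = 13, cy_3 = 10, cz_3 = 8, r_3 = 2, cy_4 = 10, cz_4 = 2, r_4 = 2, h_4 = 6, cx_5 = 3, cy_5 = 8, cz_5 = 9, cx_6 = 12, cy_6 = 10, cz_6 = 1, r_6 = 2, cx_7 = 11, cy_7 = 2, cz_7 = 4, w_7 = 3, h_7 = 5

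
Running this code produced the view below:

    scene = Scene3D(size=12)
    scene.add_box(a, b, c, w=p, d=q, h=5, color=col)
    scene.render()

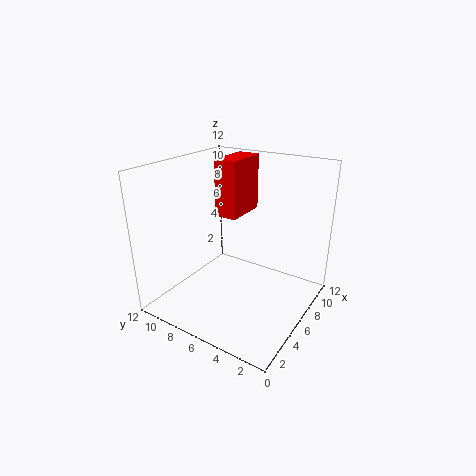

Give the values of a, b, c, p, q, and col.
a = 7; b = 7; c = 7; p = 4; q = 2; col = 'red'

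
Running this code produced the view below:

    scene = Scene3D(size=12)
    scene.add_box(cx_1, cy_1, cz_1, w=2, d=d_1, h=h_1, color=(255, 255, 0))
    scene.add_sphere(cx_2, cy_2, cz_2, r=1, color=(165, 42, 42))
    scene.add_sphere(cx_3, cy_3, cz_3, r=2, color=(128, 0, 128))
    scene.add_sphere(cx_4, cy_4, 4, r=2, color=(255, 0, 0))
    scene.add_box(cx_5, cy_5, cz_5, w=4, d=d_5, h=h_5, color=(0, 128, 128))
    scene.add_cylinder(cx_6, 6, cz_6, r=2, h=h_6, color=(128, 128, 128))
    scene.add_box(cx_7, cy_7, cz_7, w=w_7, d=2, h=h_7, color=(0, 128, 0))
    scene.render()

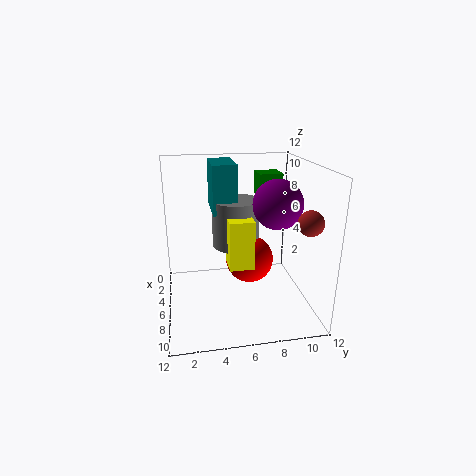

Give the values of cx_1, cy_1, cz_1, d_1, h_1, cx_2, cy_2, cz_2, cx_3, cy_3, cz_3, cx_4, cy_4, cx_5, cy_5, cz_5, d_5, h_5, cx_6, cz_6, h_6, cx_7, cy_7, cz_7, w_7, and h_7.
cx_1 = 6; cy_1 = 5; cz_1 = 4; d_1 = 2; h_1 = 4; cx_2 = 9; cy_2 = 11; cz_2 = 8; cx_3 = 7; cy_3 = 9; cz_3 = 9; cx_4 = 6; cy_4 = 7; cx_5 = 2; cy_5 = 4; cz_5 = 8; d_5 = 2; h_5 = 4; cx_6 = 5; cz_6 = 5; h_6 = 4; cx_7 = 3; cy_7 = 8; cz_7 = 9; w_7 = 2; h_7 = 2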